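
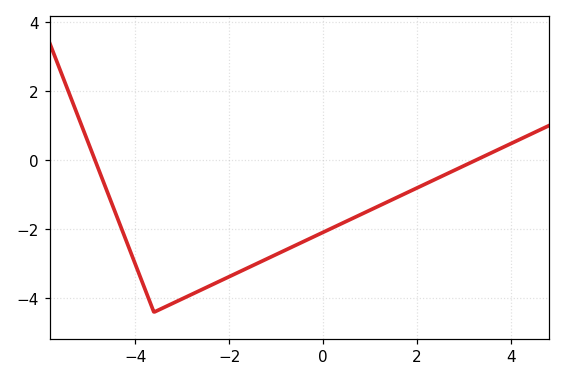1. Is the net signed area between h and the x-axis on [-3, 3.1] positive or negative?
negative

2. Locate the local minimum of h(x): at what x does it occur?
-3.6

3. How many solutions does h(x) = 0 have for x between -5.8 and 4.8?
2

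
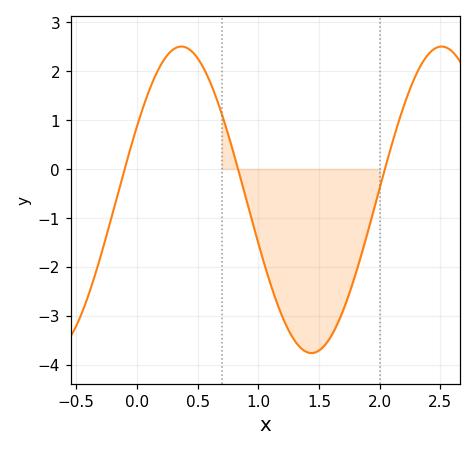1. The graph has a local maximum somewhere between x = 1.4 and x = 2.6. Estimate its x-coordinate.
2.51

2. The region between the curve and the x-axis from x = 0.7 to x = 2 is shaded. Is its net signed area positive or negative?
negative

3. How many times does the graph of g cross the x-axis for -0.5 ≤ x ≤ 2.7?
3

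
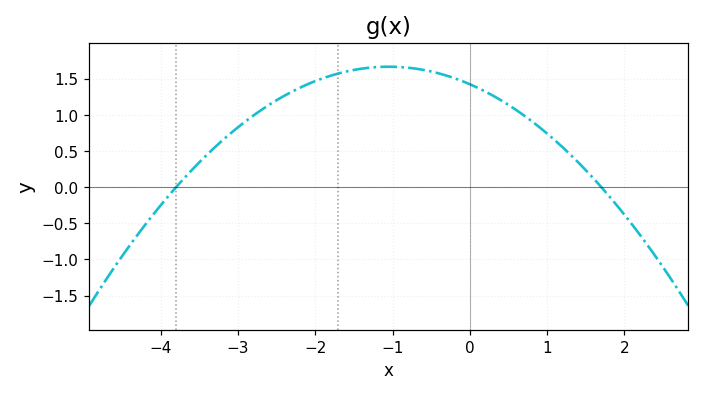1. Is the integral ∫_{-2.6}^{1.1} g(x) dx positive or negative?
positive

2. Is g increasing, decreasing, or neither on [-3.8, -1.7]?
increasing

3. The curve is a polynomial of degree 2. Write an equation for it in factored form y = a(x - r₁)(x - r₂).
y = -0.22(x + 3.8)(x - 1.7)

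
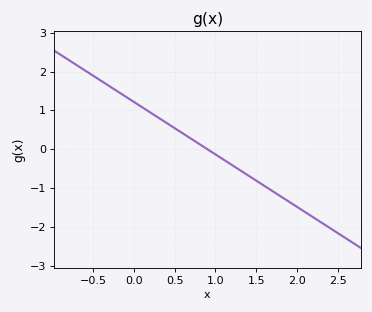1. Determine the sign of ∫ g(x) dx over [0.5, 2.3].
negative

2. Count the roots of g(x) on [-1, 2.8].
1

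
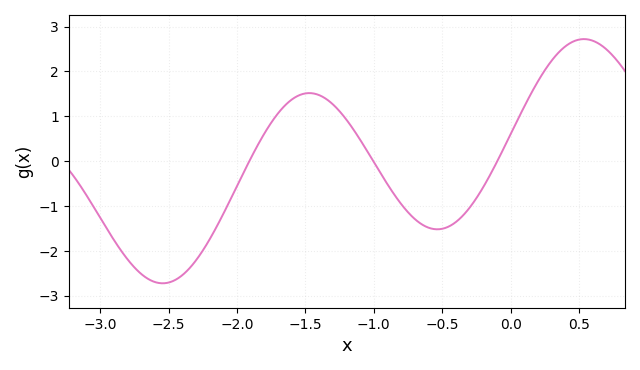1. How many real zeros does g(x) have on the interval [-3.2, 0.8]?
3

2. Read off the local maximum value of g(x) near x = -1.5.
1.5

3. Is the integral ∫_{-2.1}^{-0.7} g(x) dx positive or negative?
positive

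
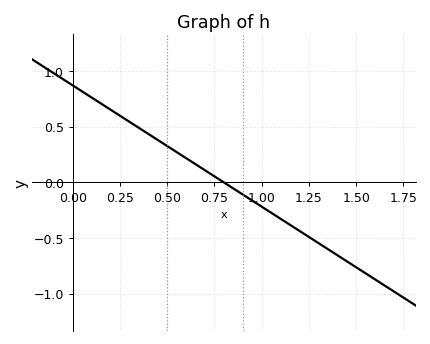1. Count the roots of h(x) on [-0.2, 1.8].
1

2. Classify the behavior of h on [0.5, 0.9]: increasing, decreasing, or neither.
decreasing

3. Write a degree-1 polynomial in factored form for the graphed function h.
y = -1.09(x - 0.8)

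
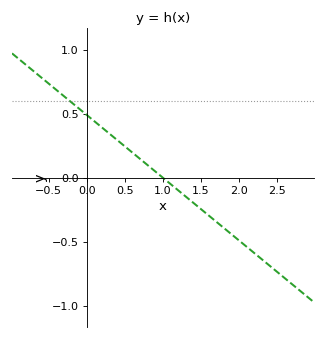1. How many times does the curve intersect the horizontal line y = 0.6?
1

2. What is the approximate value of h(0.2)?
0.392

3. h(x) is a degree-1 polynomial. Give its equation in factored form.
y = -0.49(x - 1)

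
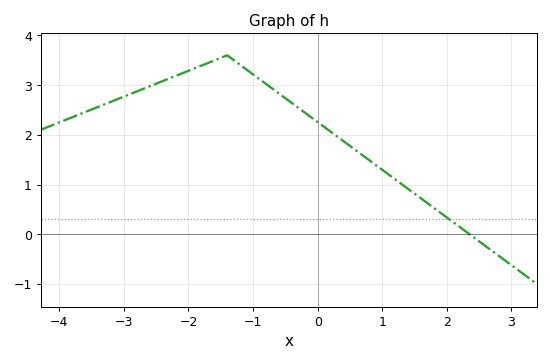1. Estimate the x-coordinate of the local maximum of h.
-1.4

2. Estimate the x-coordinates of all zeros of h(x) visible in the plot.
2.35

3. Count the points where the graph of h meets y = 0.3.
1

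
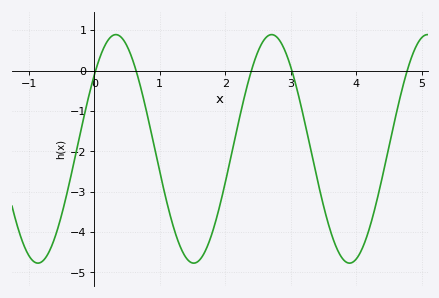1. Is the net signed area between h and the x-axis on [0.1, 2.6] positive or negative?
negative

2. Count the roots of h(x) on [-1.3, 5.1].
5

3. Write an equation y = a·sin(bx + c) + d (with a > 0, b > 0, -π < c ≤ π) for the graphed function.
y = 2.83sin(2.64x + 0.702) - 1.94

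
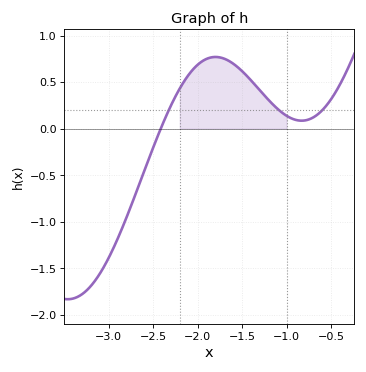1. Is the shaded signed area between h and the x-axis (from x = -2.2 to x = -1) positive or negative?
positive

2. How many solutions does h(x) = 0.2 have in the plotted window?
3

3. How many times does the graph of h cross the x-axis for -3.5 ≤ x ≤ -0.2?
1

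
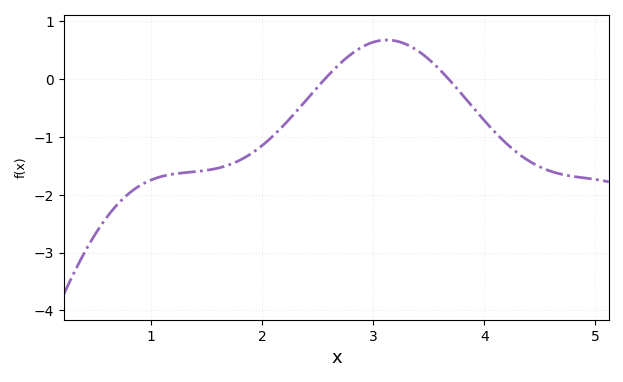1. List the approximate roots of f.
2.56, 3.68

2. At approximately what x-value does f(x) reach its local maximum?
3.12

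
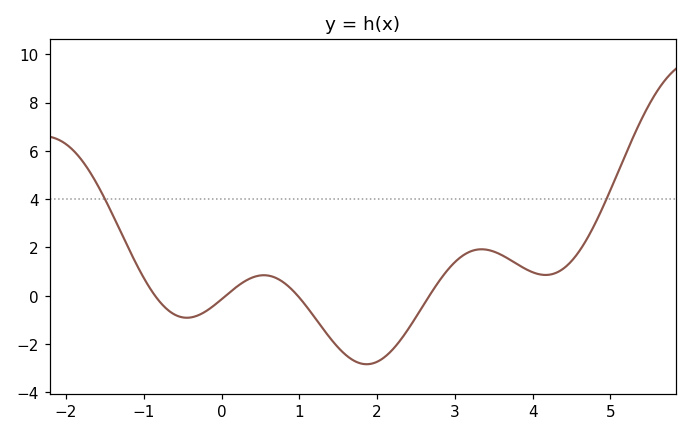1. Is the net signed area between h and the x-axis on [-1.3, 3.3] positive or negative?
negative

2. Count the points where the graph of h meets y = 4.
2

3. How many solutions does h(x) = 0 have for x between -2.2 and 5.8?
4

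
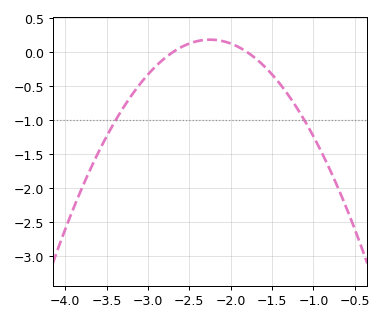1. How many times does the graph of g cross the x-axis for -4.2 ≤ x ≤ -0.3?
2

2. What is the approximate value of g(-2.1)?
0.164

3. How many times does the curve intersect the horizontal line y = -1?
2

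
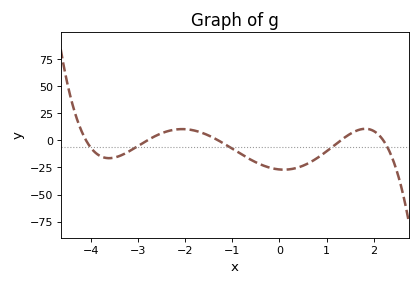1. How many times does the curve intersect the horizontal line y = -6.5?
5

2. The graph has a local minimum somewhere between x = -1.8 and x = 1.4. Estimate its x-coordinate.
0.093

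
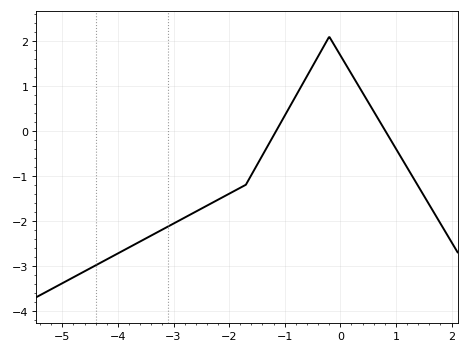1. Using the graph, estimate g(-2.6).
-1.8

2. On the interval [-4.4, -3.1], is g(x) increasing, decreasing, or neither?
increasing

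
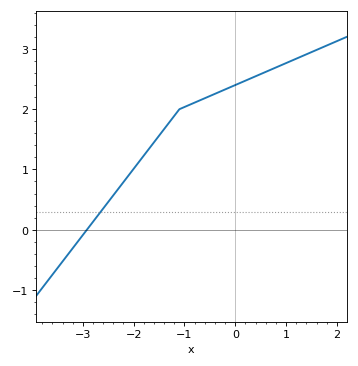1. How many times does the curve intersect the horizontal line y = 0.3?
1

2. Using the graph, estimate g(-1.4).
1.67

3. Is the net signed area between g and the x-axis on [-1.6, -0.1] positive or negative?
positive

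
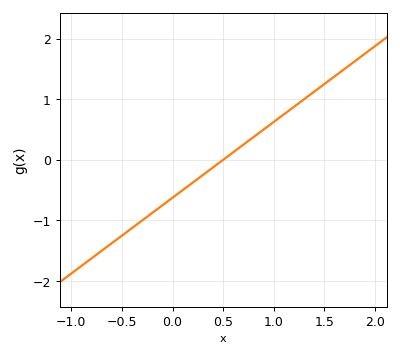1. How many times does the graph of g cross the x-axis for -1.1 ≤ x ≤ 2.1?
1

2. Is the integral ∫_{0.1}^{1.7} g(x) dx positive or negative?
positive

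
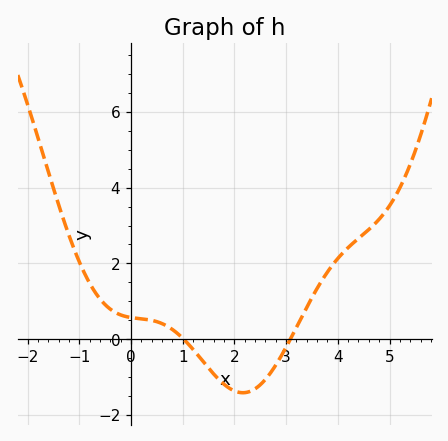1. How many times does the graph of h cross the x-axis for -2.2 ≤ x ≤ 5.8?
2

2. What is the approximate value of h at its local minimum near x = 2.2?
-1.41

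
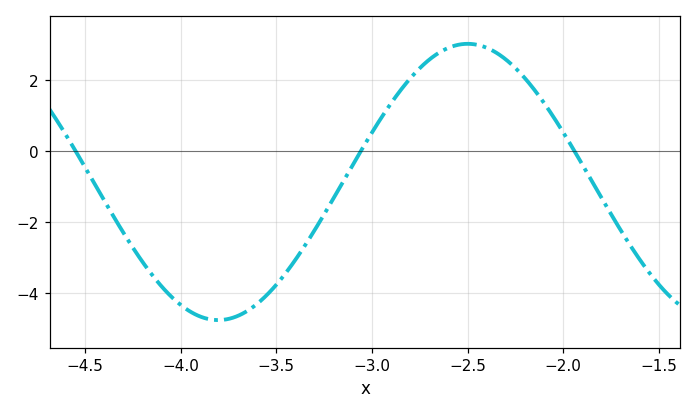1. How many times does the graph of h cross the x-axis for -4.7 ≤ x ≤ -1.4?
3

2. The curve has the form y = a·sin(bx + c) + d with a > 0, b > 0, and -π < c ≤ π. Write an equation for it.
y = 3.89sin(2.41x + 1.31) - 0.86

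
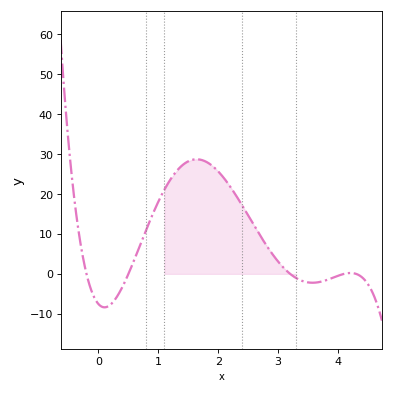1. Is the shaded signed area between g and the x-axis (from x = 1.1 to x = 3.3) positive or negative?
positive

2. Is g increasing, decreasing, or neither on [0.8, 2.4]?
neither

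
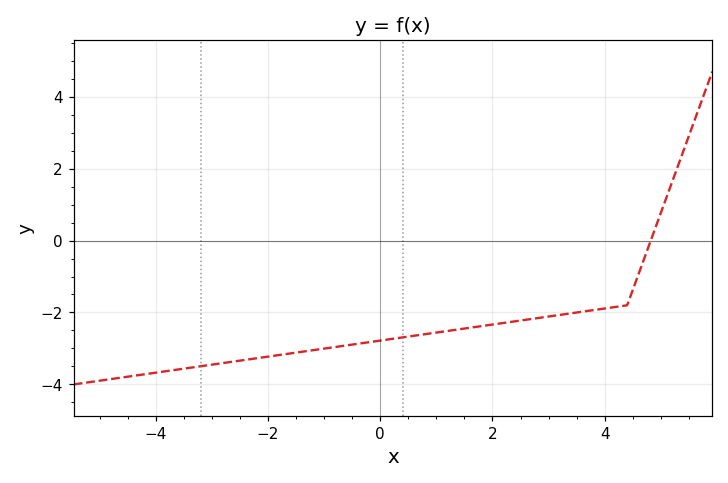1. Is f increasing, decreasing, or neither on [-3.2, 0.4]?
increasing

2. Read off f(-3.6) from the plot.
-3.6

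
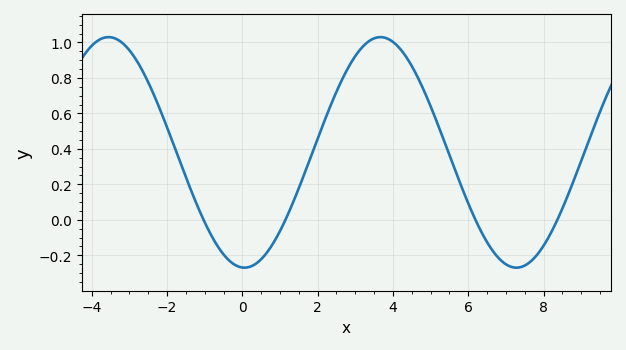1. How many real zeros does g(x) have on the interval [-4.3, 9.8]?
4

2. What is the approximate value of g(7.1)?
-0.262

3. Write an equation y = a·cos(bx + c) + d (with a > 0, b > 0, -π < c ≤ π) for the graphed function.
y = 0.65cos(0.87x + 3.09) + 0.38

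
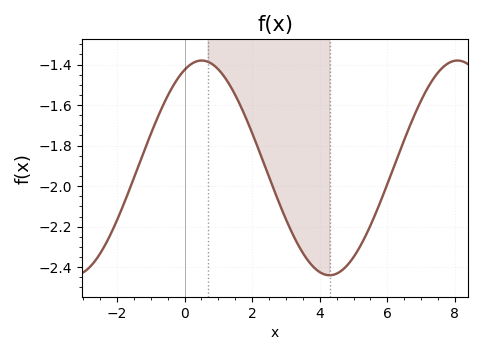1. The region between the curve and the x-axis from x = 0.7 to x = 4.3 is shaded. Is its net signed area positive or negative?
negative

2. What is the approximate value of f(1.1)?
-1.44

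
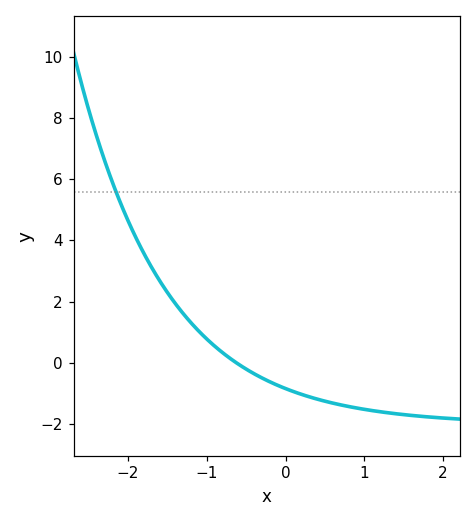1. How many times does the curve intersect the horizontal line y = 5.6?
1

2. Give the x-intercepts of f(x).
-0.628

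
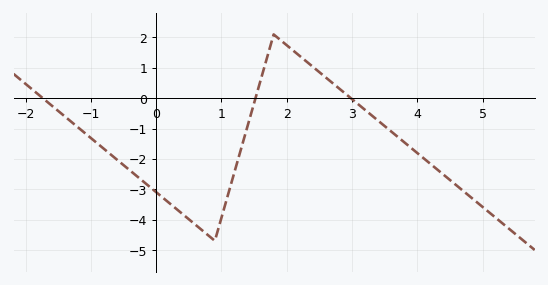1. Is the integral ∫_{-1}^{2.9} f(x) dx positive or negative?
negative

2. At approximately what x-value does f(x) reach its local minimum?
0.8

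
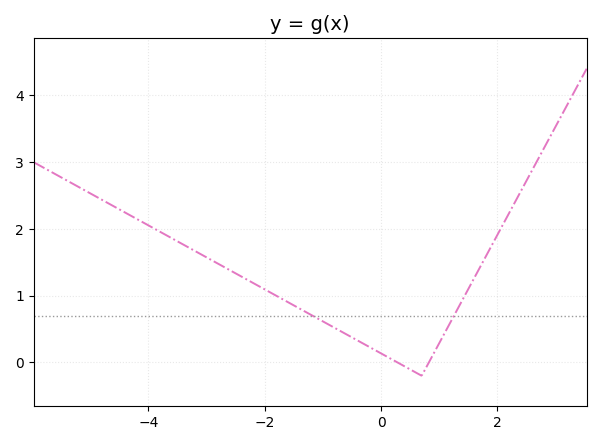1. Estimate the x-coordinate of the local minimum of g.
0.697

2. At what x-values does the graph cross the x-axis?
0.283, 0.823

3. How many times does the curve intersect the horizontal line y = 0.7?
2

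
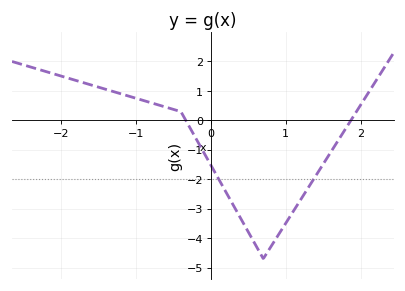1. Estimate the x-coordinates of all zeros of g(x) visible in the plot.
-0.334, 1.87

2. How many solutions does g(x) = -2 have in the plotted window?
2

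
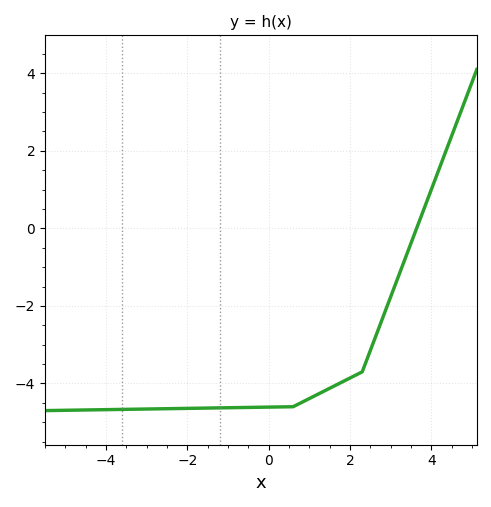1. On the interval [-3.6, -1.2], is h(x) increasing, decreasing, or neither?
increasing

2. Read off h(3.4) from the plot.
-0.6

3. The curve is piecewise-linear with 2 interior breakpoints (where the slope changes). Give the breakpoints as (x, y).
(0.6, -4.6); (2.3, -3.7)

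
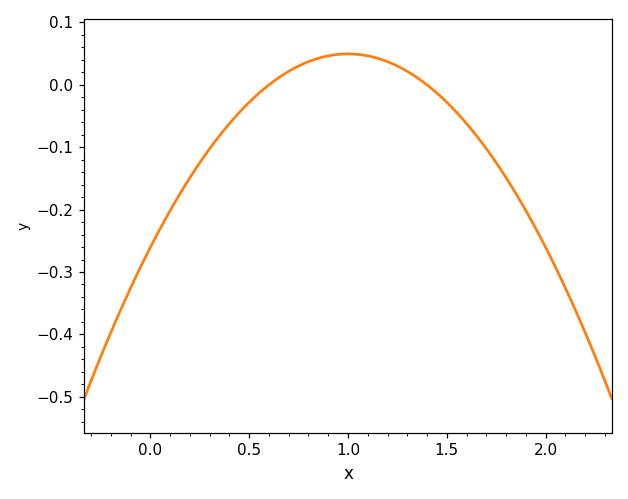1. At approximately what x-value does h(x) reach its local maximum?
1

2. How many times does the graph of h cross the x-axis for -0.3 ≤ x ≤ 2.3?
2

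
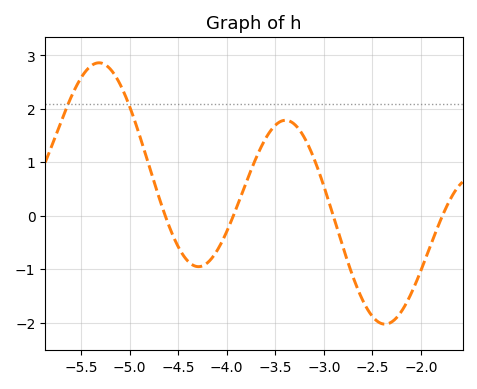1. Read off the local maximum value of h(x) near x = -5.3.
2.86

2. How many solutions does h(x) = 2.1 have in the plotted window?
2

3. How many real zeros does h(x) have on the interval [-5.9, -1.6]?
4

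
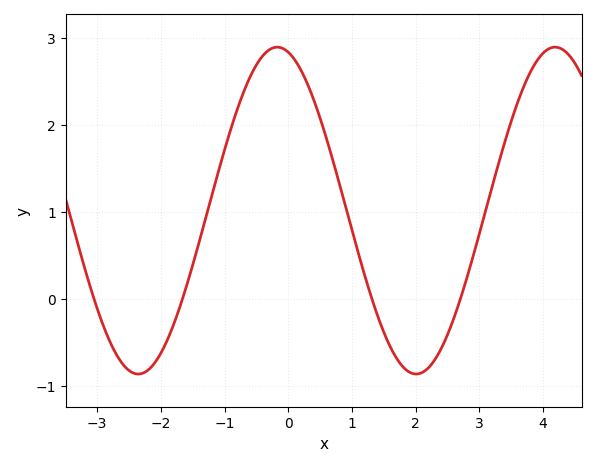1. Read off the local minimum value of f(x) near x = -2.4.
-0.86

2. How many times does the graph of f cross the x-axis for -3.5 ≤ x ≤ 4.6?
4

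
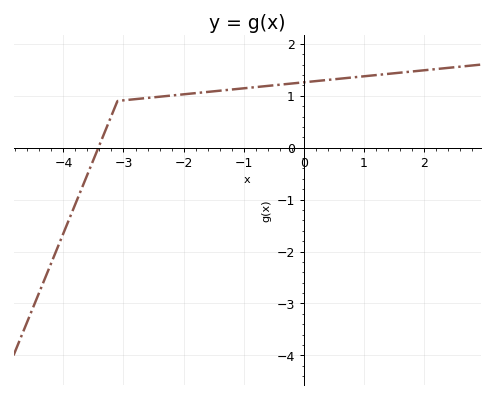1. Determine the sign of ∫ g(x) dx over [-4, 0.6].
positive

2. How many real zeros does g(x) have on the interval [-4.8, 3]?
1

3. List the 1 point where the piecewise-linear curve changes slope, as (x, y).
(-3.1, 0.9)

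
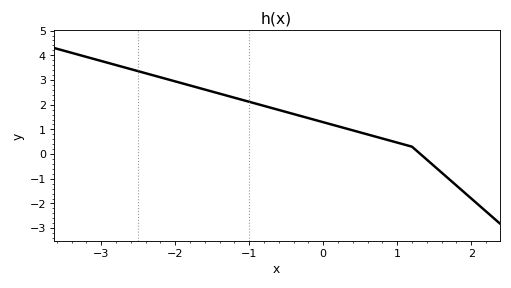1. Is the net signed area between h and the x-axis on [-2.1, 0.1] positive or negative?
positive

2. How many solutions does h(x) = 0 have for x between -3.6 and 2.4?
1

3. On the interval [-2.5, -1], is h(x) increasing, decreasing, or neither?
decreasing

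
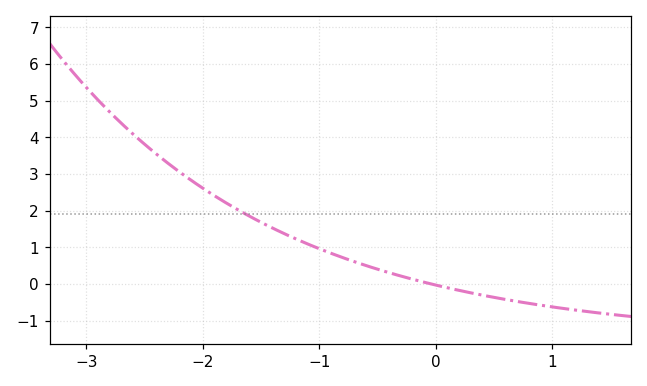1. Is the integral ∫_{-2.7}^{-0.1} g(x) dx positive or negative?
positive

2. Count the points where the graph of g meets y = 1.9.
1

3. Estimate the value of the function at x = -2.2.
3.06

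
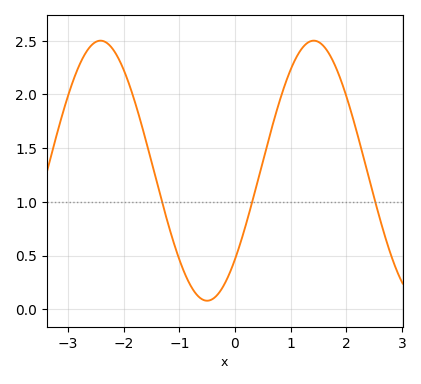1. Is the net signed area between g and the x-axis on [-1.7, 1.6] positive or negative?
positive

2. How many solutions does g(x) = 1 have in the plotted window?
3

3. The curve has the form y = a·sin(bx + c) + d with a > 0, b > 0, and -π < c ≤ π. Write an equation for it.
y = 1.21sin(1.6x - 0.75) + 1.29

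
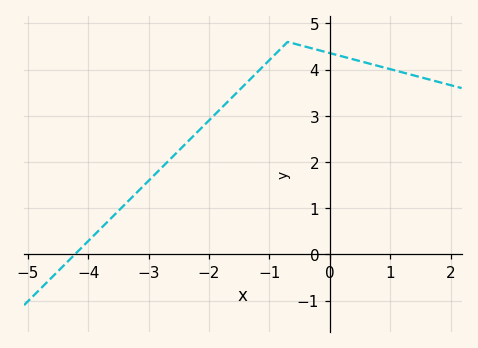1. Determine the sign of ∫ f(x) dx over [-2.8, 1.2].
positive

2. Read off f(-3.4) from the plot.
1.1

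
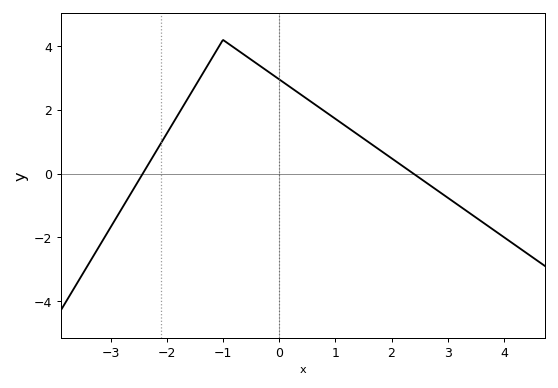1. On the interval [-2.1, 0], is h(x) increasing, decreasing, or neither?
neither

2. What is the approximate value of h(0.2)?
2.8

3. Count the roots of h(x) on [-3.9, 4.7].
2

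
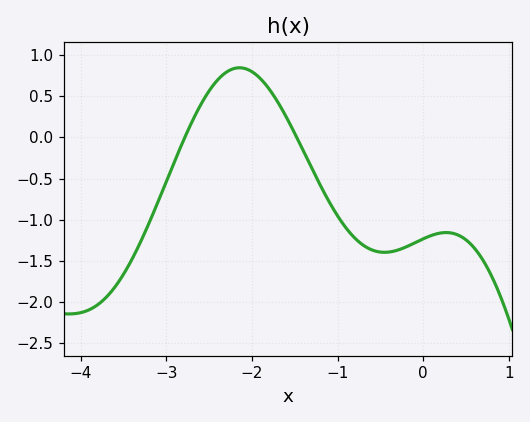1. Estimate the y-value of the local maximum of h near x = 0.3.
-1.15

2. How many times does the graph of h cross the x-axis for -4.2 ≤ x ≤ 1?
2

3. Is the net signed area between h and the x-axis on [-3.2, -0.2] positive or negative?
negative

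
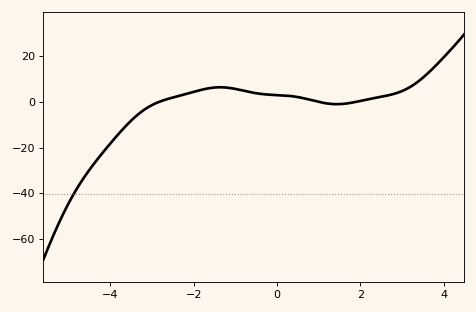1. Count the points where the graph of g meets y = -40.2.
1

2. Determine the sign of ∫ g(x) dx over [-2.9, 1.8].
positive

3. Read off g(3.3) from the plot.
7.78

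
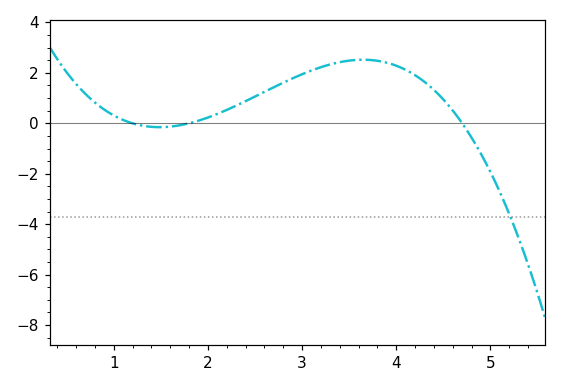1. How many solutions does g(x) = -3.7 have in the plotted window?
1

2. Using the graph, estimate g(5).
-1.93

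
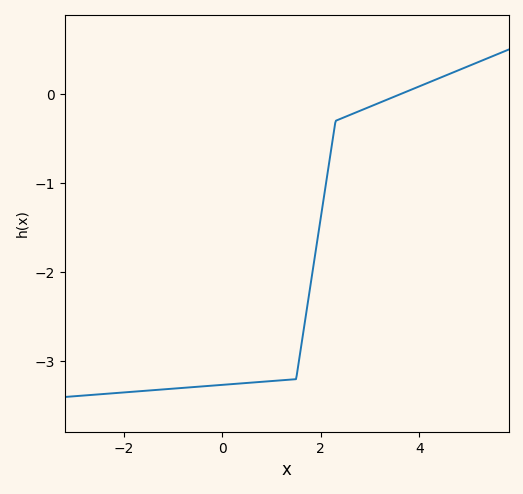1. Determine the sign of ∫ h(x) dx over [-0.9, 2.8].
negative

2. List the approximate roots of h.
3.62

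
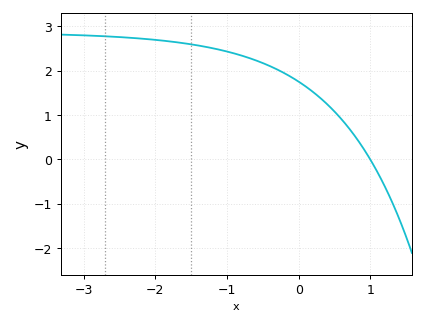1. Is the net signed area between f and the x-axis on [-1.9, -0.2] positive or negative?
positive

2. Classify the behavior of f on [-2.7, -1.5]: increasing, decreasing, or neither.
decreasing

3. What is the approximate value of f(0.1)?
1.64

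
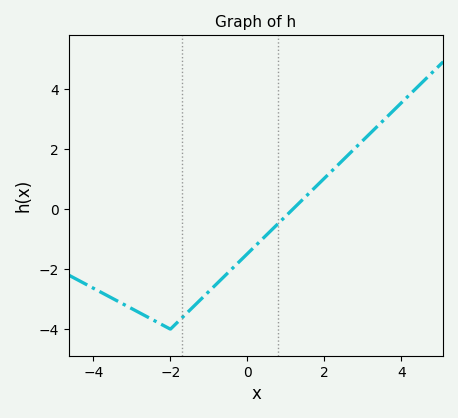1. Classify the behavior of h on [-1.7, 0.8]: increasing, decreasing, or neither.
increasing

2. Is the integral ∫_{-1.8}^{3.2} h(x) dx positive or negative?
negative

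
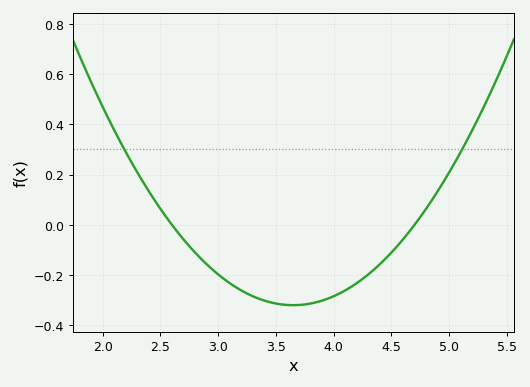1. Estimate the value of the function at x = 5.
0.2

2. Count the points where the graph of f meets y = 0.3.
2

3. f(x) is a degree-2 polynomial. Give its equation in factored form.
y = 0.29(x - 2.6)(x - 4.7)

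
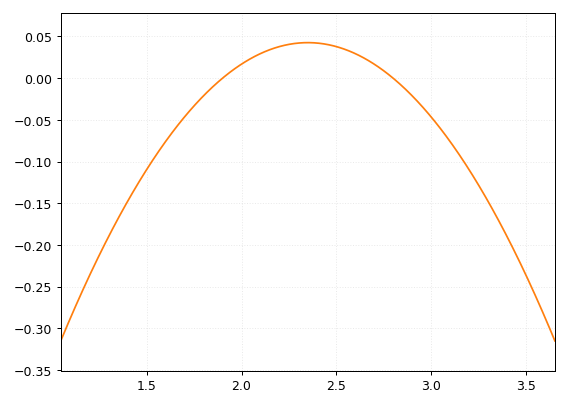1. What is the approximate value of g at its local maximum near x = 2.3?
0.043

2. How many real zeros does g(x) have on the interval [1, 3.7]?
2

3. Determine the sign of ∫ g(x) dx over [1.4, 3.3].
negative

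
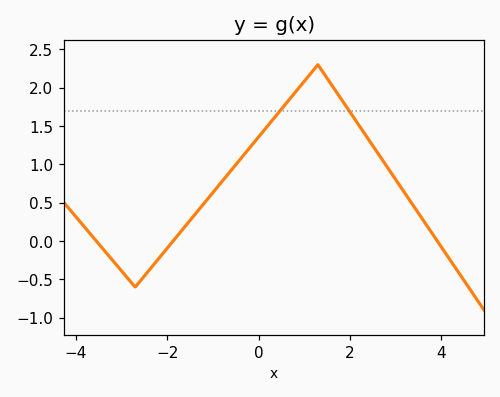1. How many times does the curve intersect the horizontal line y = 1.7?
2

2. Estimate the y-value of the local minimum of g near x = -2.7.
-0.599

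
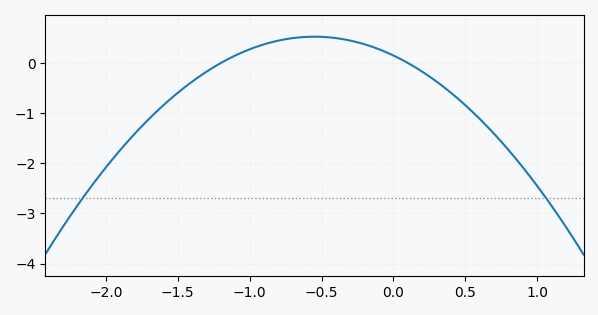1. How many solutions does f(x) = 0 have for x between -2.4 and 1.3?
2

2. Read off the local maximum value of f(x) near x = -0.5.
0.524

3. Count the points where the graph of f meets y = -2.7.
2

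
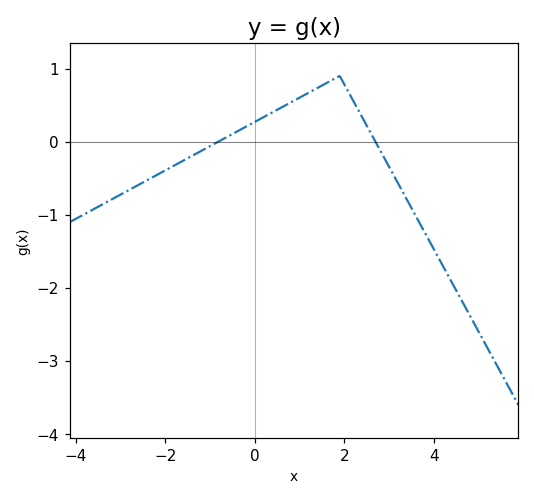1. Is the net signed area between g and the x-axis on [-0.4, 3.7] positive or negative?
positive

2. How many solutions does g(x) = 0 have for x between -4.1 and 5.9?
2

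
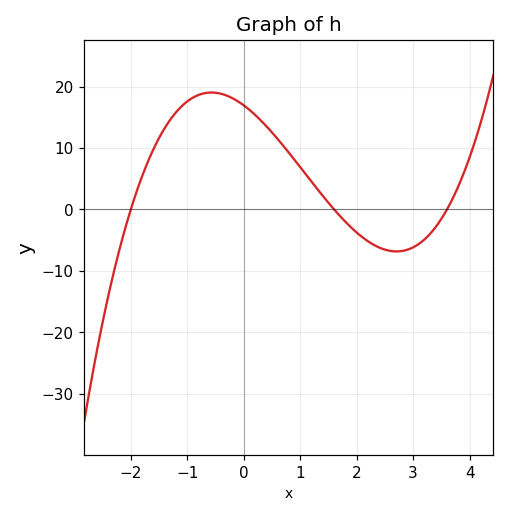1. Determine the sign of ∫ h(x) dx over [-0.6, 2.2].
positive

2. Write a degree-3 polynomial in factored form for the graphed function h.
y = 1.47(x + 2)(x - 1.6)(x - 3.6)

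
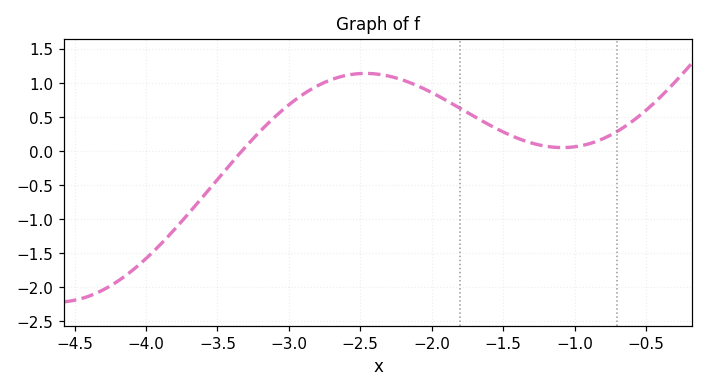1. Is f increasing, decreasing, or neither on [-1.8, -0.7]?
neither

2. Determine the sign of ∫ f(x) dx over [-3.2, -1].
positive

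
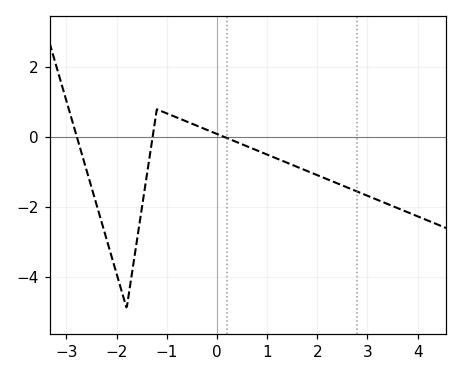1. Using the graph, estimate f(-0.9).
0.623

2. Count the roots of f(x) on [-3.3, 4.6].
3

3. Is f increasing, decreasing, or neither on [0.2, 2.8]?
decreasing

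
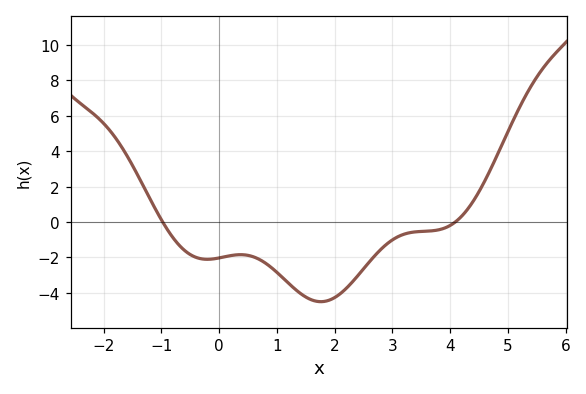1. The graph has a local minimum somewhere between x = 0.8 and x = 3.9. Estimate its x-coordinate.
1.8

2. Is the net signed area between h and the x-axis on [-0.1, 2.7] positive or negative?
negative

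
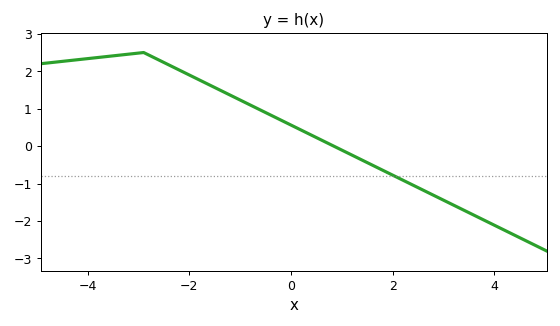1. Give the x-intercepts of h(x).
0.838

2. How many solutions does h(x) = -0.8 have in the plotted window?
1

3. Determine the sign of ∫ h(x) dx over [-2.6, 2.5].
positive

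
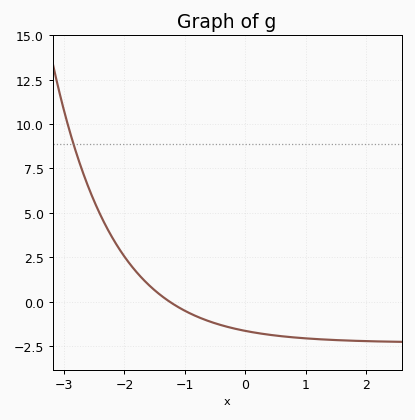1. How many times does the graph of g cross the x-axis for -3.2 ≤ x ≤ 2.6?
1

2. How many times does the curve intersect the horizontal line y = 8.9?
1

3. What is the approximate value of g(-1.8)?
1.6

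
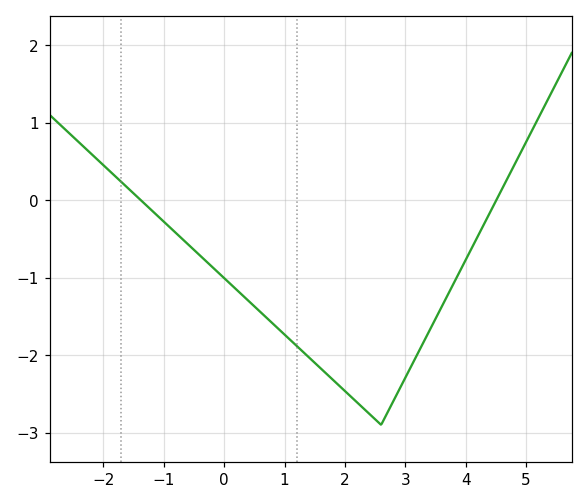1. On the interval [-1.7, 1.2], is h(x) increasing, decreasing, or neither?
decreasing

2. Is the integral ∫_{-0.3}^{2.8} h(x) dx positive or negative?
negative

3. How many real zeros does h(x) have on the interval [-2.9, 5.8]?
2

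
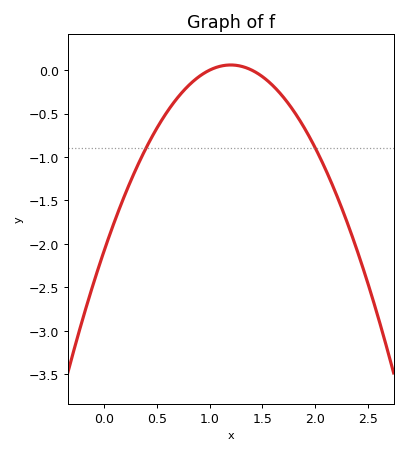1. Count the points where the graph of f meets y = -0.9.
2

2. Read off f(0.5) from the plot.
-0.65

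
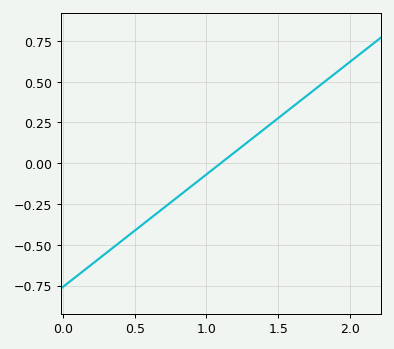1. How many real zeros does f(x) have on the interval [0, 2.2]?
1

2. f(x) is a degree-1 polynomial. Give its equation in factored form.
y = 0.69(x - 1.1)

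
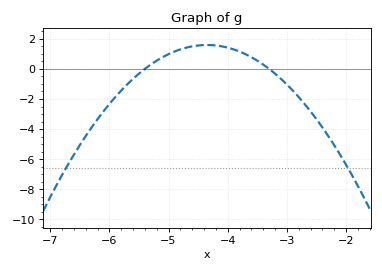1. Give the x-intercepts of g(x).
-5.4, -3.3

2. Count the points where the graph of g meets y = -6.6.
2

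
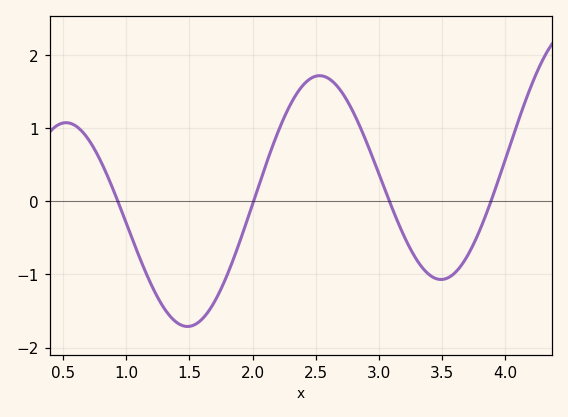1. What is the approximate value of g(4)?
0.568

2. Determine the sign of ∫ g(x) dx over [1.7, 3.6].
positive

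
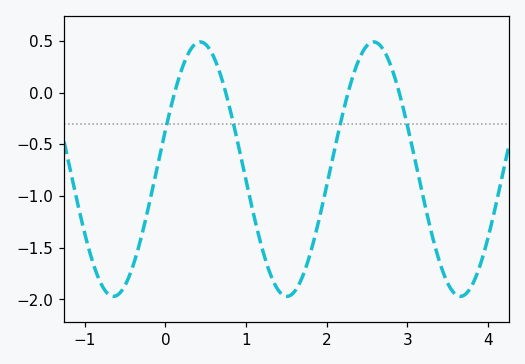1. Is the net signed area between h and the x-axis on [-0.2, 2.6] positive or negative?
negative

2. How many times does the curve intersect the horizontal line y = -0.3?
4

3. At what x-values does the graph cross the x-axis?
0.115, 0.749, 2.27, 2.9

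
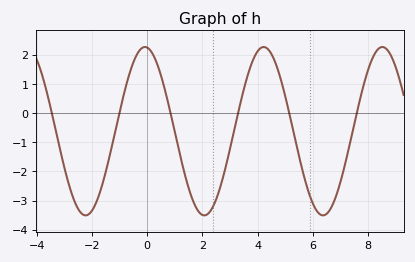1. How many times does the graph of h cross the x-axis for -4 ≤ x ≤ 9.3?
6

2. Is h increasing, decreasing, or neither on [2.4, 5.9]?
neither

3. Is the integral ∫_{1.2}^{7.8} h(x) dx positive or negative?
negative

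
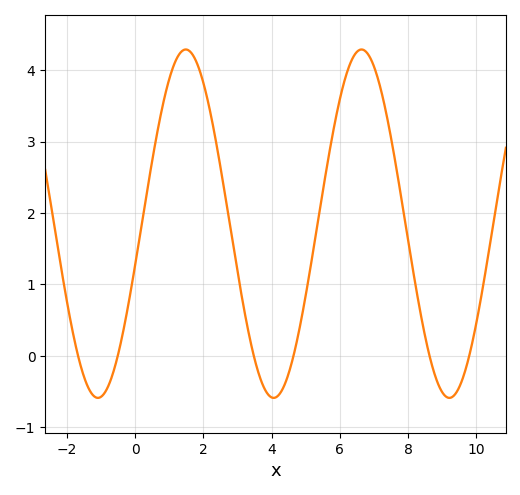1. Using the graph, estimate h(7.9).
1.9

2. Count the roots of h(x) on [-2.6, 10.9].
6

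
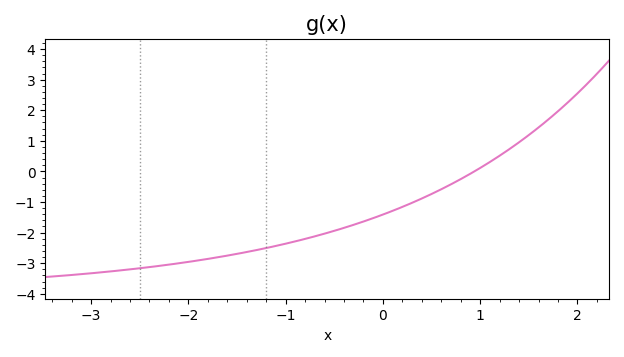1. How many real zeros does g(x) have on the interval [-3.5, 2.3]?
1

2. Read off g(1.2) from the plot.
0.5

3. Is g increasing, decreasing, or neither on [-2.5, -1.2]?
increasing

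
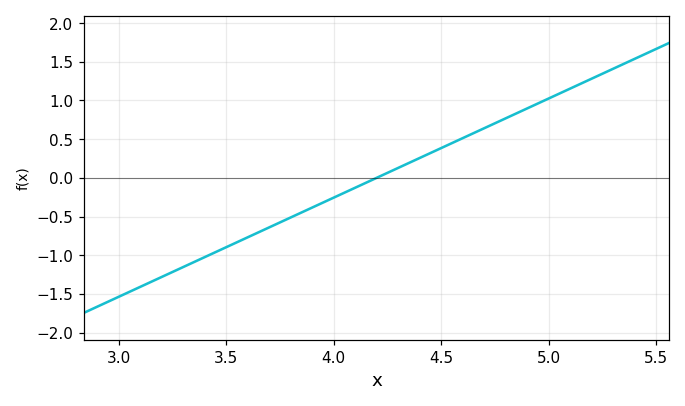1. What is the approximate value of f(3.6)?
-0.75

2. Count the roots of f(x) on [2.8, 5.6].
1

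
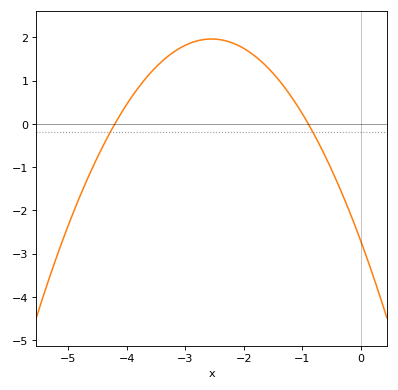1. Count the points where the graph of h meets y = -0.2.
2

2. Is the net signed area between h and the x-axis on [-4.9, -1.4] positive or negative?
positive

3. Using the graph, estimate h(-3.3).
1.6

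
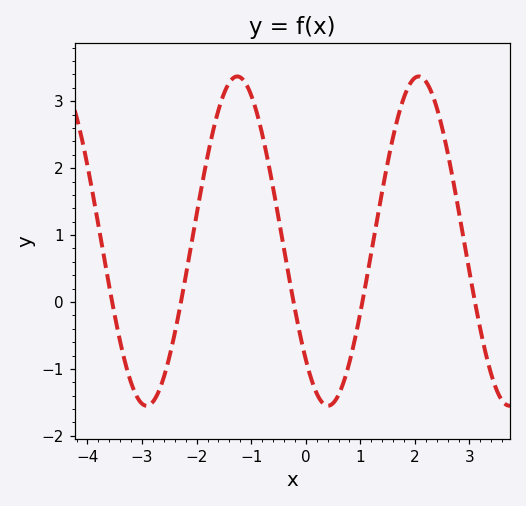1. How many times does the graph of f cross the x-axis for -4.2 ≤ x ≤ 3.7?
5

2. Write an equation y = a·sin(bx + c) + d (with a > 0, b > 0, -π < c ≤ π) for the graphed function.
y = 2.46sin(1.89x - 2.34) + 0.91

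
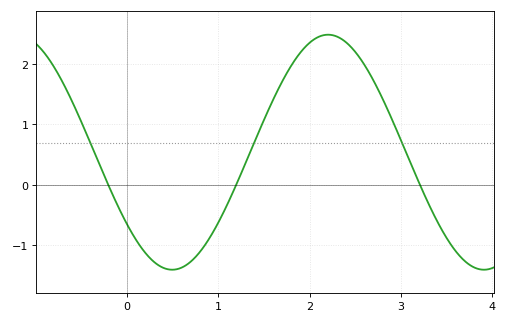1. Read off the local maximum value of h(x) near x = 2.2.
2.5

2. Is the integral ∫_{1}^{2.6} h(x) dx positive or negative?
positive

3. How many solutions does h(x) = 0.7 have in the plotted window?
3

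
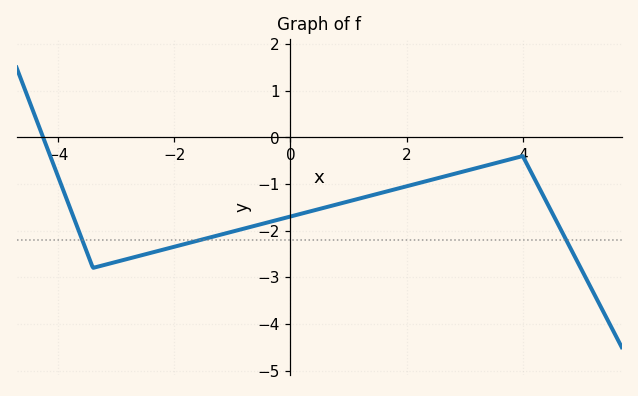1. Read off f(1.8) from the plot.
-1.11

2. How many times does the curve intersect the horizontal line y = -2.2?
3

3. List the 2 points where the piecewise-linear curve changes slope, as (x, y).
(-3.4, -2.8); (4, -0.4)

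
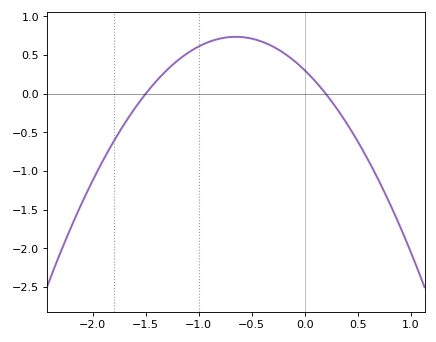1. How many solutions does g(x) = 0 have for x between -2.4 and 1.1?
2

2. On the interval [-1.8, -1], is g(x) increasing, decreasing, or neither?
increasing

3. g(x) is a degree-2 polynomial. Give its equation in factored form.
y = -1.02(x + 1.5)(x - 0.2)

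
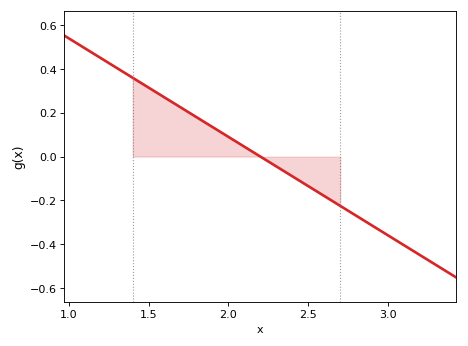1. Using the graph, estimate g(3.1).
-0.4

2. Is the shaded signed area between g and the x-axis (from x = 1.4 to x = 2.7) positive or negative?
positive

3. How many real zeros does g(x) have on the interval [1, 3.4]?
1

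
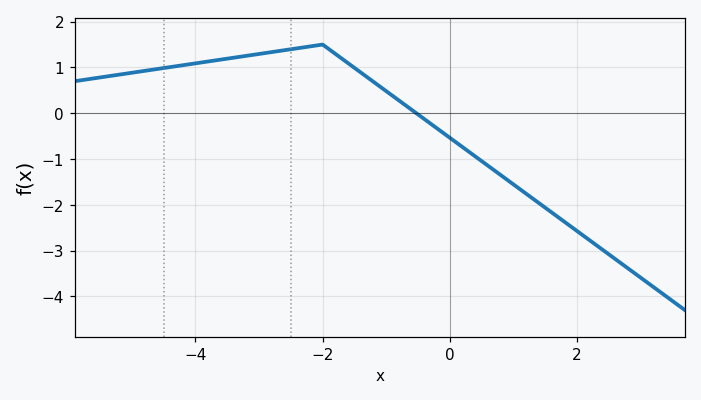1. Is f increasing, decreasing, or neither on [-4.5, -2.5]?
increasing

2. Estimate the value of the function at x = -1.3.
0.787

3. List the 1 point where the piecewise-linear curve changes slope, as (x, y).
(-2, 1.5)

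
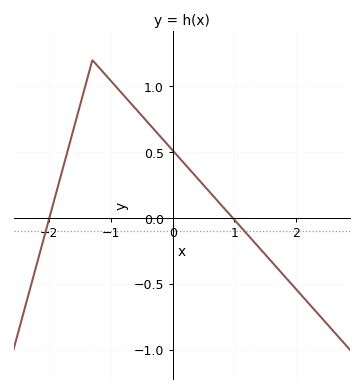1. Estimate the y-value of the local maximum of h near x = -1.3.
1.2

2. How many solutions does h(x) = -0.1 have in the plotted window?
2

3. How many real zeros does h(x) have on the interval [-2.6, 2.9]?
2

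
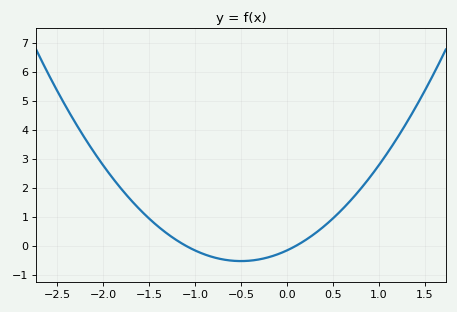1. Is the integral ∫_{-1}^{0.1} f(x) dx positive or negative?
negative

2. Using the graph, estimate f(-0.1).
-0.294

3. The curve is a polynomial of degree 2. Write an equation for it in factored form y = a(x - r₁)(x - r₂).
y = 1.47(x + 1.1)(x - 0.1)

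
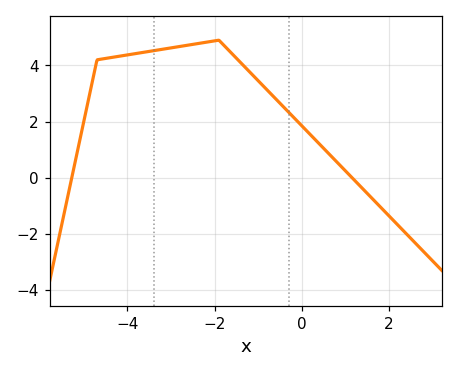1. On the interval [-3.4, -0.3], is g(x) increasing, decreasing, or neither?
neither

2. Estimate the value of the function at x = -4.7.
4.2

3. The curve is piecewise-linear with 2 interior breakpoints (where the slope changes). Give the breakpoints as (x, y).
(-4.7, 4.2); (-1.9, 4.9)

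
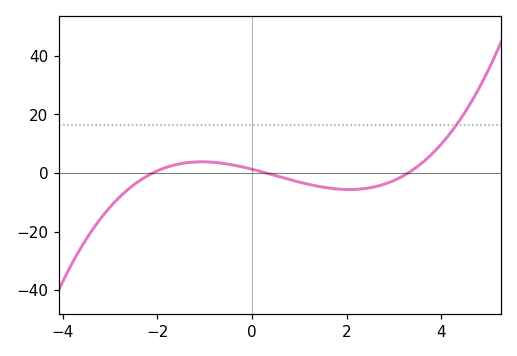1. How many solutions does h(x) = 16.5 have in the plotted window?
1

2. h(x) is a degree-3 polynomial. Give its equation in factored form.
y = 0.62(x + 2.1)(x - 0.3)(x - 3.3)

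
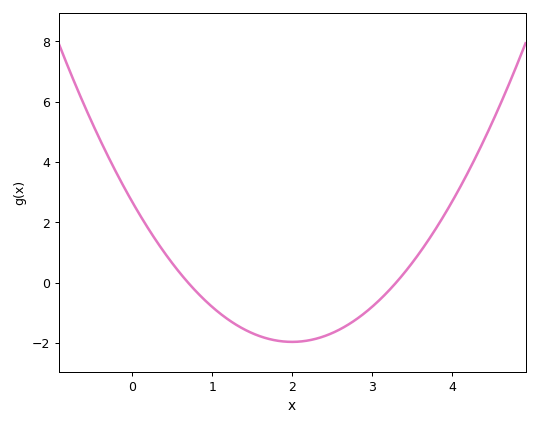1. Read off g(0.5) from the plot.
0.65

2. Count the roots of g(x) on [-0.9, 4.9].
2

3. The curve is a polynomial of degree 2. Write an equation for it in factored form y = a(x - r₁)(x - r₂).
y = 1.16(x - 0.7)(x - 3.3)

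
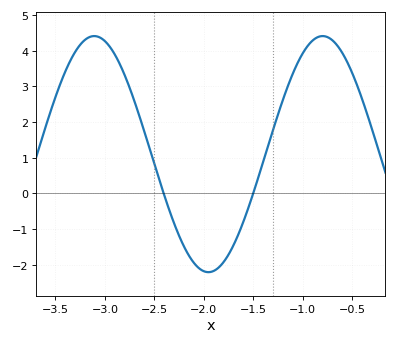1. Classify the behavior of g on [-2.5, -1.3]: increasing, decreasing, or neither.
neither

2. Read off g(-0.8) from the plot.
4.4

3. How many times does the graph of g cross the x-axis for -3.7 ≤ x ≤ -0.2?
2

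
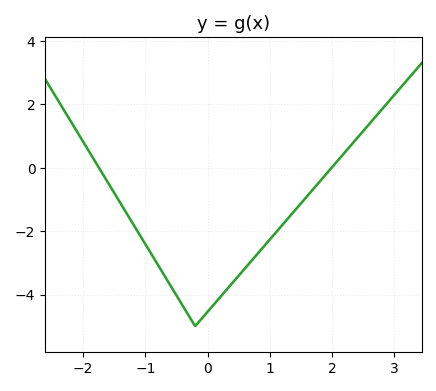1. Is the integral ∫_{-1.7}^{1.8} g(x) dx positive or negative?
negative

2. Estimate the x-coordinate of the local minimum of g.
-0.2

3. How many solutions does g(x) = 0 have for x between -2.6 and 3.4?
2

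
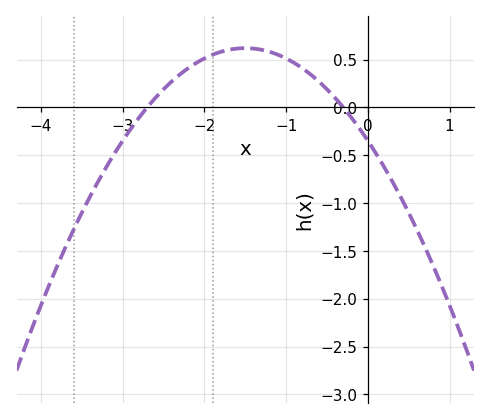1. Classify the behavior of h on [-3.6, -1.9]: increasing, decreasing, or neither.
increasing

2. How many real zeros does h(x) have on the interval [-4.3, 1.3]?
2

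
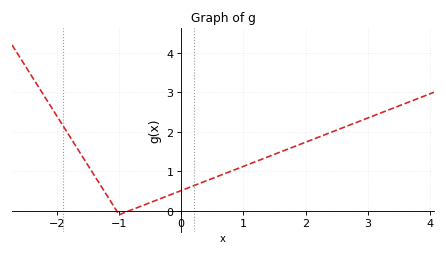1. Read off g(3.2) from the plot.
2.5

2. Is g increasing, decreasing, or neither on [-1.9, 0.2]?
neither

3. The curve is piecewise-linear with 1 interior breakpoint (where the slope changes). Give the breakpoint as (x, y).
(-1, -0.1)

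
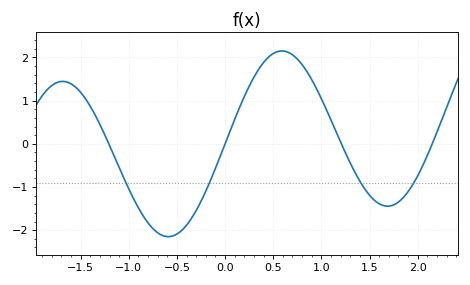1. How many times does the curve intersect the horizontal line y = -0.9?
4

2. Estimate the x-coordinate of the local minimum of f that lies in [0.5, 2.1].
1.7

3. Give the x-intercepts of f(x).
-1.2, 0, 1.2, 2.2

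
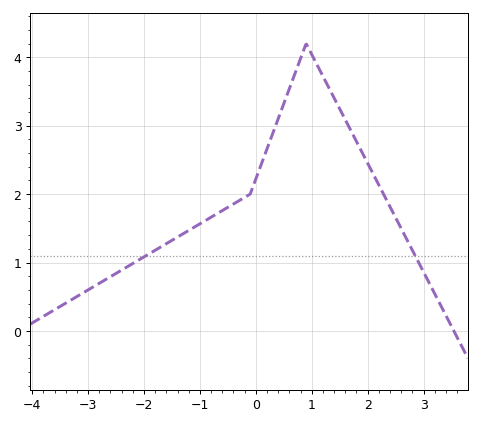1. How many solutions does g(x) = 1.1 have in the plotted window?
2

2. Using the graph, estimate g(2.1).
2.29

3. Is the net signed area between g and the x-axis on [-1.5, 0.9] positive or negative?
positive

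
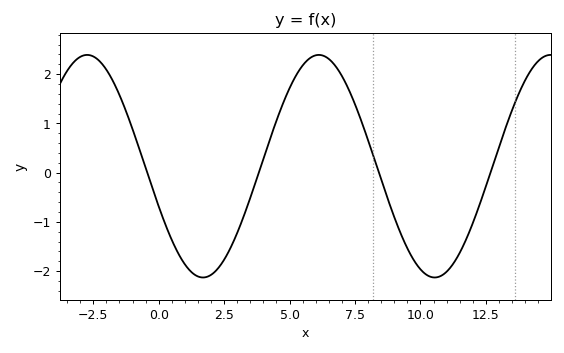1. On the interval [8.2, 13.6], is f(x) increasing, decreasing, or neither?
neither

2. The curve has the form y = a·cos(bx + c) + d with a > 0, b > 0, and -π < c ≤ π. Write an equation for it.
y = 2.26cos(0.71x + 1.94) + 0.13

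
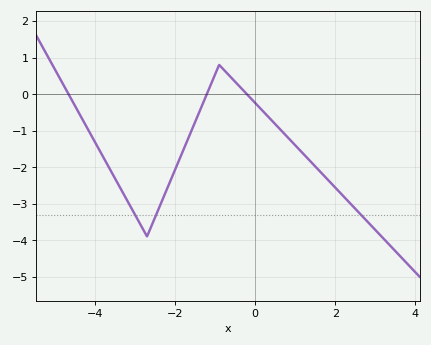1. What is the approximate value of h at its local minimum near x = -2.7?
-3.9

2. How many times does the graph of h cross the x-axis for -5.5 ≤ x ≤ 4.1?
3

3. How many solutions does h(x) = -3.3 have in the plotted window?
3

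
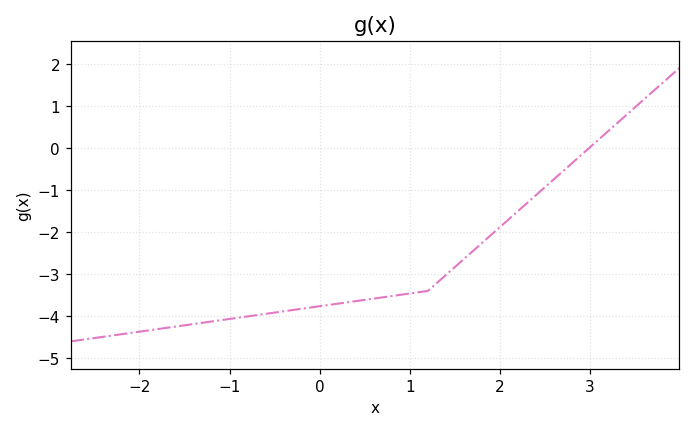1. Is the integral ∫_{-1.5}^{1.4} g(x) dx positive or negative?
negative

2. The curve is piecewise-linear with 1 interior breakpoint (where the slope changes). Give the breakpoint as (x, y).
(1.2, -3.4)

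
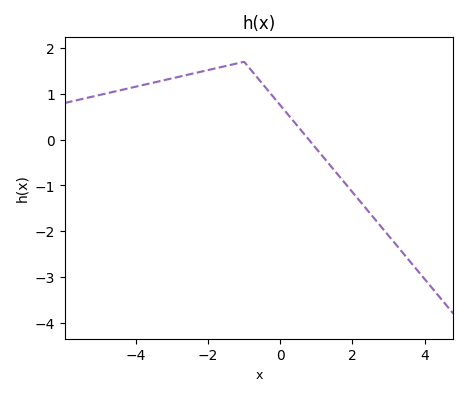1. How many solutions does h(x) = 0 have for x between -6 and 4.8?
1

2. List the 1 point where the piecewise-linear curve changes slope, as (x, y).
(-1, 1.7)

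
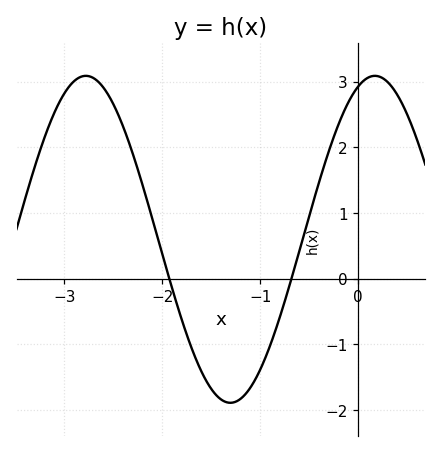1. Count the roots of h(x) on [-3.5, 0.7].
2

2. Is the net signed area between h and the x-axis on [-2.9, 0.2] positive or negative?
positive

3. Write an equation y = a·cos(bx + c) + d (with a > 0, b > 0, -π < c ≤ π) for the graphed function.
y = 2.49cos(2.13x - 0.362) + 0.6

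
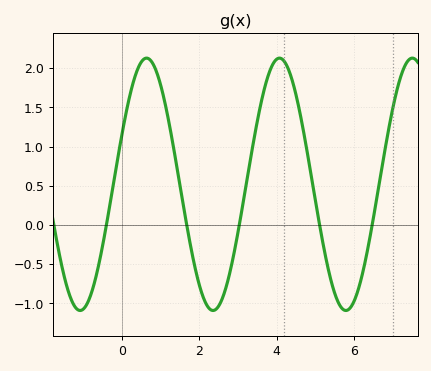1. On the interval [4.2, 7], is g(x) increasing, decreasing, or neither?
neither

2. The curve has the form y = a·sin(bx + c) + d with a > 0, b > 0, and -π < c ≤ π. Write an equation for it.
y = 1.61sin(1.83x + 0.4) + 0.52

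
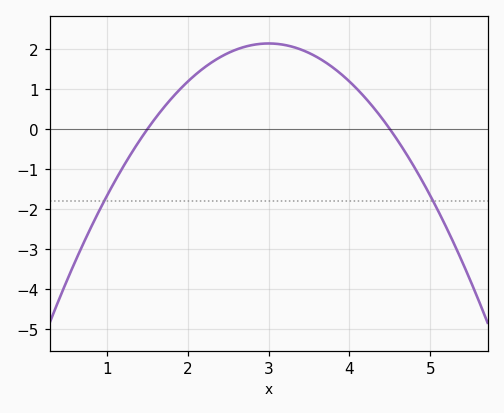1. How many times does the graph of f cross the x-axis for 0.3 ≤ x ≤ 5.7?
2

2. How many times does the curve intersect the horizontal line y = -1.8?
2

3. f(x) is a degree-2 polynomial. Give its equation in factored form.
y = -0.95(x - 1.5)(x - 4.5)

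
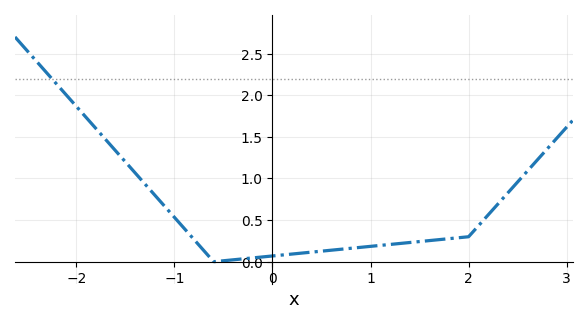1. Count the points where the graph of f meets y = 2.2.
1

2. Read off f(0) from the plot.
0.069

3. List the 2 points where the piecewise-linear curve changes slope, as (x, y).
(-0.6, 0); (2, 0.3)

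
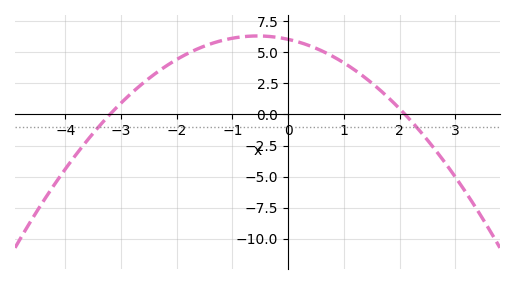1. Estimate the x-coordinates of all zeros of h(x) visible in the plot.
-3.2, 2.1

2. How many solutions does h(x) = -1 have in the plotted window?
2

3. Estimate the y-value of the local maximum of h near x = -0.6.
6.32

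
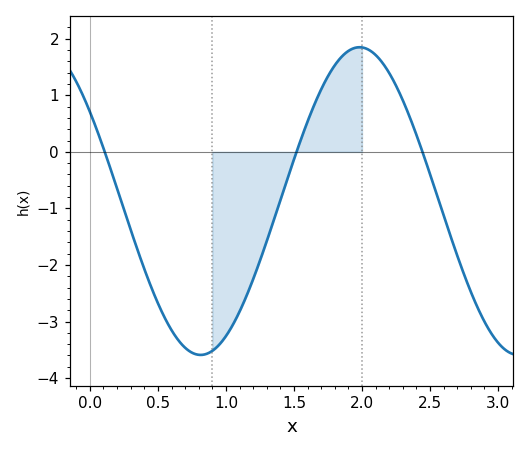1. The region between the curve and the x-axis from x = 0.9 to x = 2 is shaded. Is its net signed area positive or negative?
negative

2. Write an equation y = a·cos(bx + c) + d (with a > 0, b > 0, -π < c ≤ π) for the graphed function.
y = 2.72cos(2.7x + 0.95) - 0.87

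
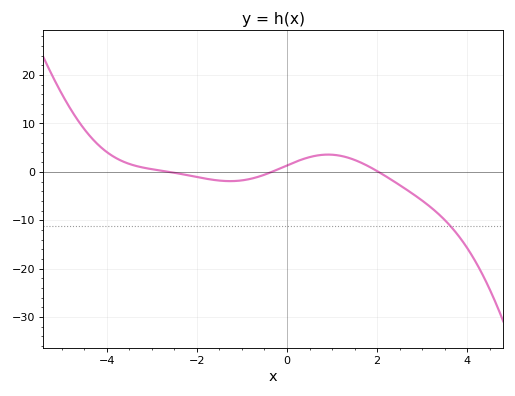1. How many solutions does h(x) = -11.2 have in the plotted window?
1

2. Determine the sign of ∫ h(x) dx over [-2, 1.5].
positive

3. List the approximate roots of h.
-2.6, -0.4, 2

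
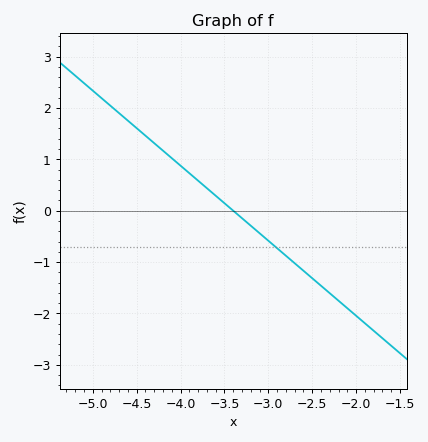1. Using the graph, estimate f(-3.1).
-0.4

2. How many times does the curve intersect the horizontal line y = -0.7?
1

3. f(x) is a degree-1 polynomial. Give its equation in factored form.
y = -1.46(x + 3.4)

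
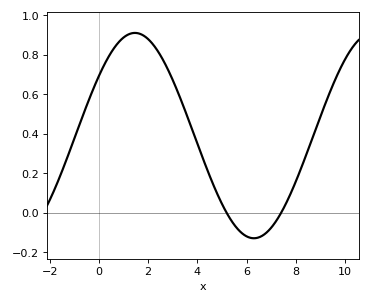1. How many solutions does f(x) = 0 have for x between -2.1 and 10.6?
2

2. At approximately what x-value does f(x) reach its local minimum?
6.3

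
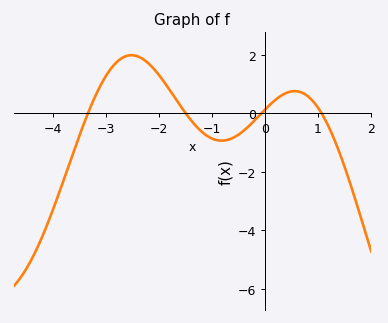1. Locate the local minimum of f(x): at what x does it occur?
-0.815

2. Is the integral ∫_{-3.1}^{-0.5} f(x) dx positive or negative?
positive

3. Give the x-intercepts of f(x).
-3.34, -1.49, -0.067, 1.07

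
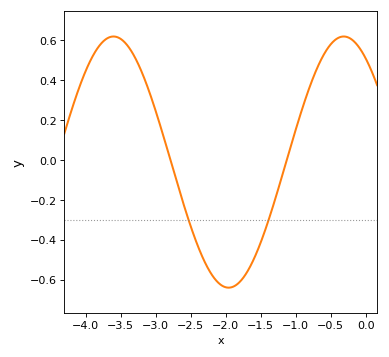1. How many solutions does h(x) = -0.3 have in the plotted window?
2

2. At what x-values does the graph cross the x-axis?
-2.8, -1.1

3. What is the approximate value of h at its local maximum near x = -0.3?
0.62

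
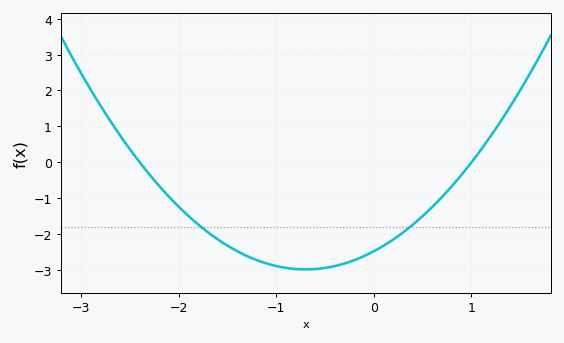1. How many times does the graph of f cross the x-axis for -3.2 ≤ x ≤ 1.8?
2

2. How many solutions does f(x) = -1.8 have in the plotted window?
2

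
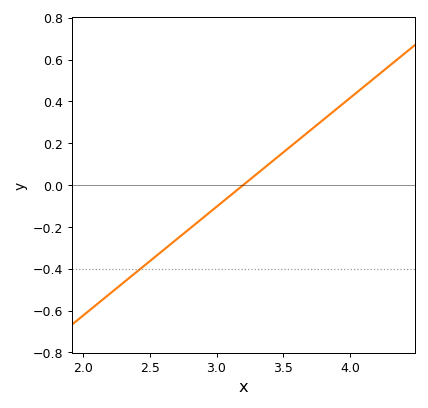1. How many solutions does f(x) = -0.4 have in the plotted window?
1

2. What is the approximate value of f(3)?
-0.104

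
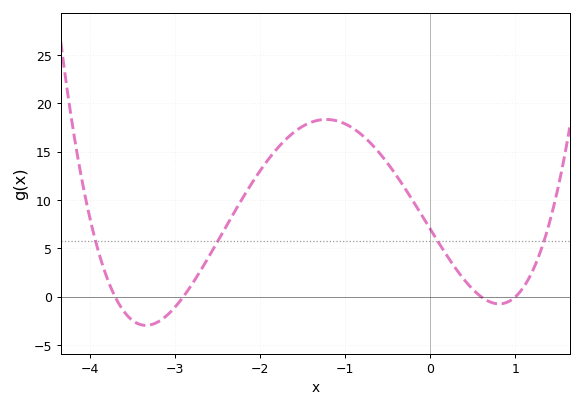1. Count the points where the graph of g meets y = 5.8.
4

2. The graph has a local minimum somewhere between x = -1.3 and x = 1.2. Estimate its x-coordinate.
0.811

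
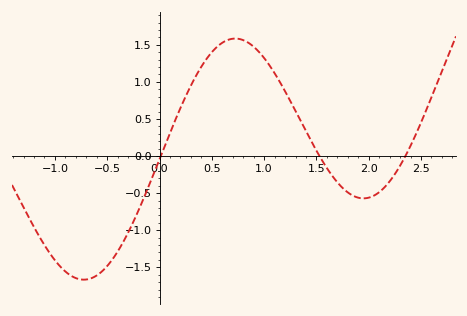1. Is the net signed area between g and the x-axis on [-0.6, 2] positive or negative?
positive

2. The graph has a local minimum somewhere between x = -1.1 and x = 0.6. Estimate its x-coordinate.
-0.725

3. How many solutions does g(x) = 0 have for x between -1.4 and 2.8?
3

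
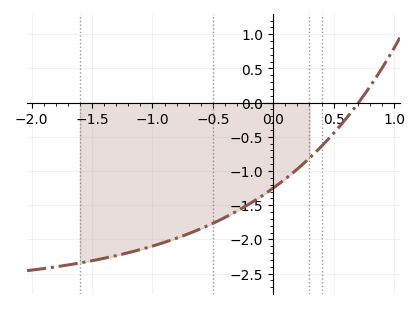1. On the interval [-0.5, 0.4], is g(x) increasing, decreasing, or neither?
increasing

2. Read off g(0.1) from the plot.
-1.12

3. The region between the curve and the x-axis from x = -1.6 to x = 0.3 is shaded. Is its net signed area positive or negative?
negative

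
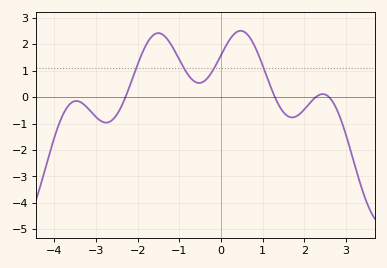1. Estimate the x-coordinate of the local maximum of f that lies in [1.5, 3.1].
2.4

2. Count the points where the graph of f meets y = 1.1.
4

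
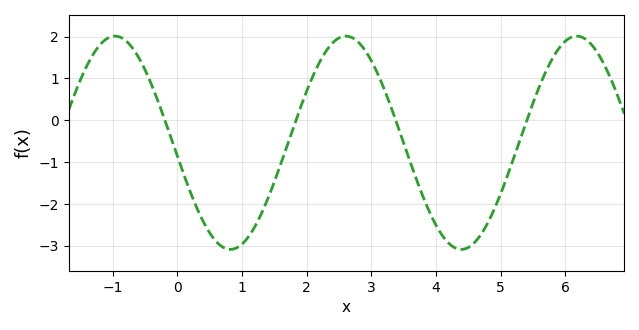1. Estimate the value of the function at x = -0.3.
0.45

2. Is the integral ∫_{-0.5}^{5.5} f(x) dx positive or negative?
negative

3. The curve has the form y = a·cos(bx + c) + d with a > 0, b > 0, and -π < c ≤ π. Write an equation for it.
y = 2.55cos(1.76x + 1.7) - 0.54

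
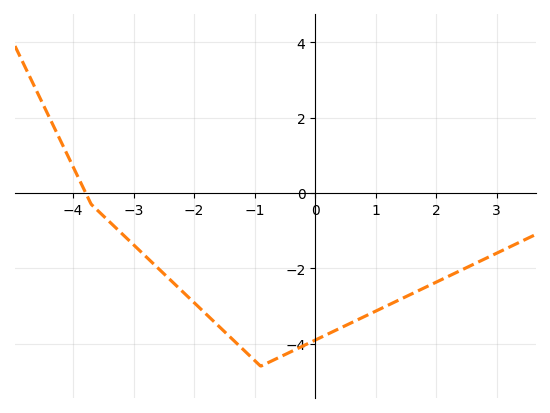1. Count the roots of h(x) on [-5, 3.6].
1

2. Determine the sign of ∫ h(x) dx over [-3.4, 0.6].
negative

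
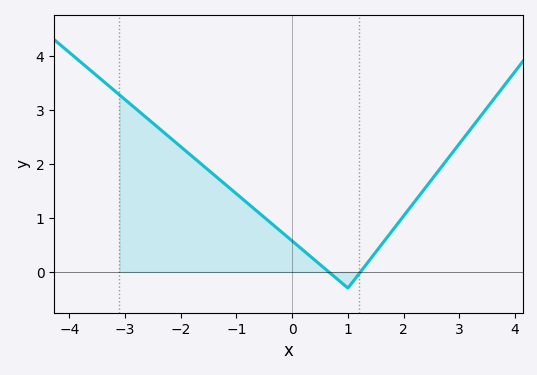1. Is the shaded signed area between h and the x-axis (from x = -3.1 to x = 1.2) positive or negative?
positive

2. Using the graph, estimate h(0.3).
0.3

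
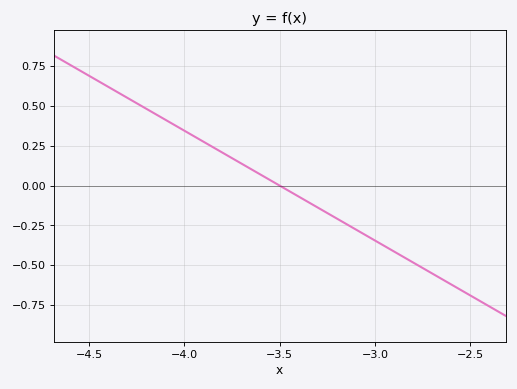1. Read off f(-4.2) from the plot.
0.483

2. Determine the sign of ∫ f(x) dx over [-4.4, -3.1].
positive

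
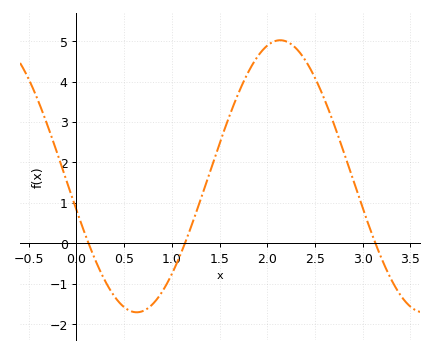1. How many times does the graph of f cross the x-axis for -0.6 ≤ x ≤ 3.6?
3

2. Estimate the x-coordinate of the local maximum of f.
2.13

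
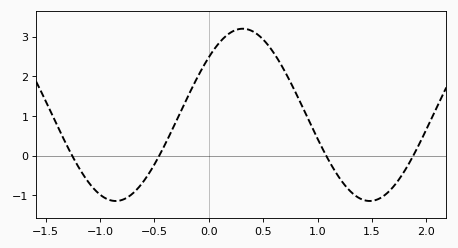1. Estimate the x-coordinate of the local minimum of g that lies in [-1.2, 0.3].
-0.9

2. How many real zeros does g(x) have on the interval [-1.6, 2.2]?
4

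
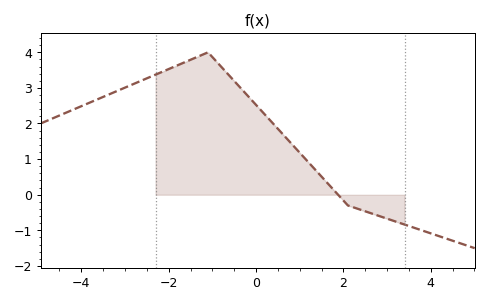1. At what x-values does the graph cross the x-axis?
1.88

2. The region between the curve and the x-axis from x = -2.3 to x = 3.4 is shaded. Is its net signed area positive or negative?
positive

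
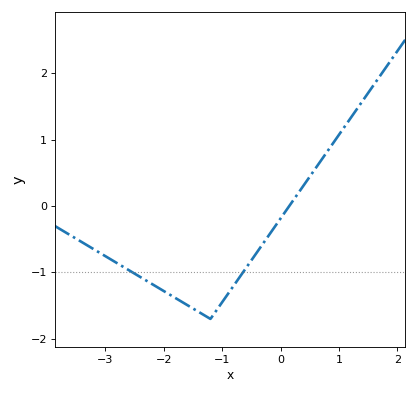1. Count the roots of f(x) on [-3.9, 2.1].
1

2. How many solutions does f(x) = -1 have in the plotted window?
2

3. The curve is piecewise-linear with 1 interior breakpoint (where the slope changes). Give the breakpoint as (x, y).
(-1.2, -1.7)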